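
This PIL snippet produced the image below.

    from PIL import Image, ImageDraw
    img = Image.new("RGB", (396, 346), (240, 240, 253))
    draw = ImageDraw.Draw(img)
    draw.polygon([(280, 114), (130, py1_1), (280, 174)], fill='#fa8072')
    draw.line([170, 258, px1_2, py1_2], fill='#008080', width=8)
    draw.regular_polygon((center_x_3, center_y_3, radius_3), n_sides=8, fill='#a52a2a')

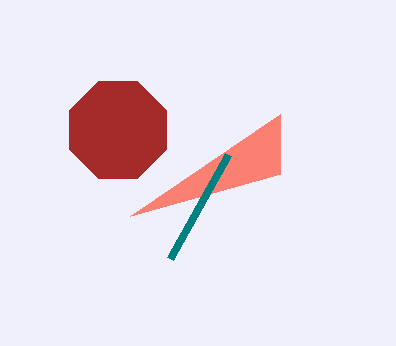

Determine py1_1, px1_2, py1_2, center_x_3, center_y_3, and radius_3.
py1_1 = 216
px1_2 = 228
py1_2 = 154
center_x_3 = 118
center_y_3 = 130
radius_3 = 52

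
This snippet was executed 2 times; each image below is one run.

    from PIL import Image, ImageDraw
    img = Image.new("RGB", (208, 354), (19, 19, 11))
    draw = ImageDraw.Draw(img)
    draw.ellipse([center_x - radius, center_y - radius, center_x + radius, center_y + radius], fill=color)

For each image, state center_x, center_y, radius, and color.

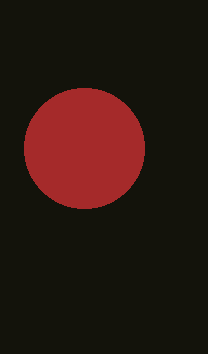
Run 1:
center_x = 84
center_y = 148
radius = 60
color = 'brown'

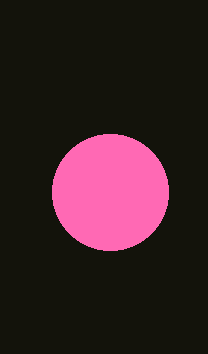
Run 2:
center_x = 110, center_y = 192, radius = 58, color = 'hotpink'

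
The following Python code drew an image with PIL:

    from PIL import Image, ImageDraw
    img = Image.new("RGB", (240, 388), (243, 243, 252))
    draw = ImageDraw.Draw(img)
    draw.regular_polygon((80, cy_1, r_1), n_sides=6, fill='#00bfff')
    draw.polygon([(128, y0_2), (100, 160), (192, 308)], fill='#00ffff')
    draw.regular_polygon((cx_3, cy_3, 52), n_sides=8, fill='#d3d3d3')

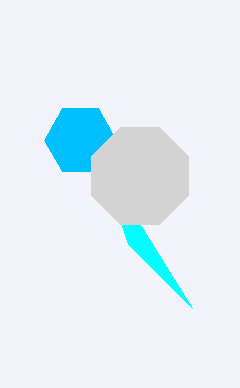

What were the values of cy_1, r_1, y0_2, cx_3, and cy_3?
cy_1 = 140
r_1 = 36
y0_2 = 244
cx_3 = 140
cy_3 = 176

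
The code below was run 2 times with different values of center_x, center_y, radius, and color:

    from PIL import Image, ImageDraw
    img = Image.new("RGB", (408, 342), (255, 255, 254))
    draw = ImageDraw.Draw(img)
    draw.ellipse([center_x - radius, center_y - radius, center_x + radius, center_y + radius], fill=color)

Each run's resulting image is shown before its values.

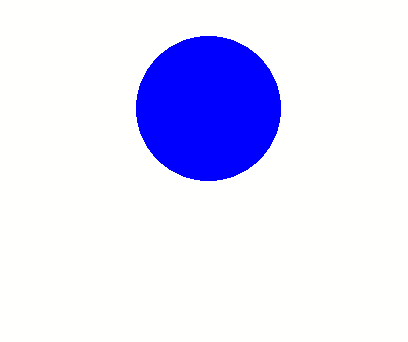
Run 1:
center_x = 208, center_y = 108, radius = 72, color = 'blue'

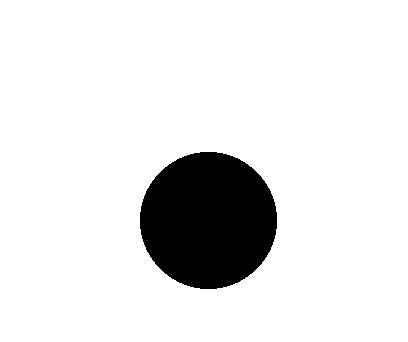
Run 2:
center_x = 208; center_y = 220; radius = 68; color = 'black'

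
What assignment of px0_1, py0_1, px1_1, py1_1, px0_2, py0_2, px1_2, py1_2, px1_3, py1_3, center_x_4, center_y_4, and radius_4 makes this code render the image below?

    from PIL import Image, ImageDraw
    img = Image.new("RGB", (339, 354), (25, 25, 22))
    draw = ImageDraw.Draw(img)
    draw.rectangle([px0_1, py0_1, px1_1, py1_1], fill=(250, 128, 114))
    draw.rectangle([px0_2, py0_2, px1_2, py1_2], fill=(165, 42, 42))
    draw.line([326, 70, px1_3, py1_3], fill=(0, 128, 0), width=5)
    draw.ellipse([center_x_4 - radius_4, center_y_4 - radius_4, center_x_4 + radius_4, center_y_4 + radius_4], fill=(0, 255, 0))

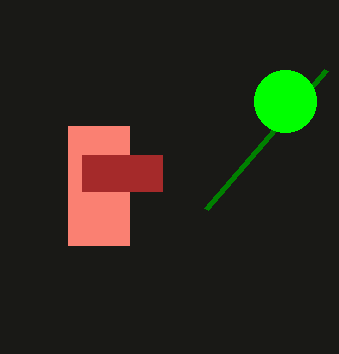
px0_1 = 68; py0_1 = 126; px1_1 = 129; py1_1 = 245; px0_2 = 82; py0_2 = 155; px1_2 = 162; py1_2 = 191; px1_3 = 206; py1_3 = 209; center_x_4 = 285; center_y_4 = 101; radius_4 = 31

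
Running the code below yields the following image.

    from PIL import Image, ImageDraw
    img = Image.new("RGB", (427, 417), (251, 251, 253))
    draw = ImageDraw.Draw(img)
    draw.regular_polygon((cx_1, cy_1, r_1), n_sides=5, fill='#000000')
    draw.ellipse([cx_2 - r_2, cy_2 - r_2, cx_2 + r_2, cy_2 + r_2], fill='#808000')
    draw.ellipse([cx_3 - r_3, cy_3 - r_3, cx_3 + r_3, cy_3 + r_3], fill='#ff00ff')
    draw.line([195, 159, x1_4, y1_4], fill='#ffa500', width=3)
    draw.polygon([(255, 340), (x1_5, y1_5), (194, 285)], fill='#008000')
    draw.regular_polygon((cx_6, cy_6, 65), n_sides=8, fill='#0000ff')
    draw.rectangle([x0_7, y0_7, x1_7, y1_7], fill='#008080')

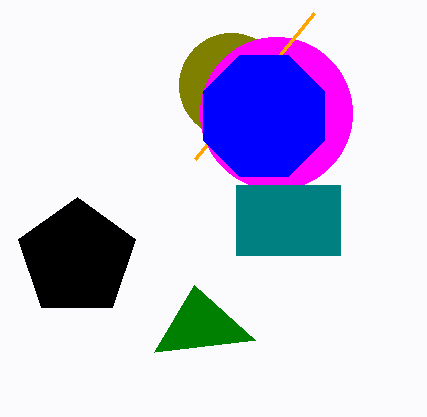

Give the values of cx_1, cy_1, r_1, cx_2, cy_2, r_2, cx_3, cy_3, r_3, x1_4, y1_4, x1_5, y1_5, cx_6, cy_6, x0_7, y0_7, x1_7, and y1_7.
cx_1 = 77; cy_1 = 258; r_1 = 61; cx_2 = 231; cy_2 = 85; r_2 = 52; cx_3 = 276; cy_3 = 113; r_3 = 76; x1_4 = 314; y1_4 = 13; x1_5 = 154; y1_5 = 352; cx_6 = 264; cy_6 = 116; x0_7 = 236; y0_7 = 185; x1_7 = 340; y1_7 = 255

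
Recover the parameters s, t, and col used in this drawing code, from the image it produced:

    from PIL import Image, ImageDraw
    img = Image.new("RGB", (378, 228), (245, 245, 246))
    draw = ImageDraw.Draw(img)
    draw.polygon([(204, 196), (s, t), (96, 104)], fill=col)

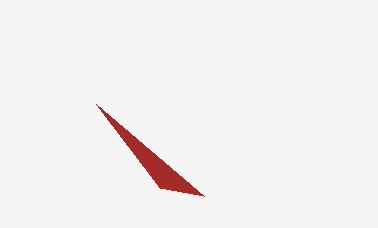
s = 160, t = 188, col = 'brown'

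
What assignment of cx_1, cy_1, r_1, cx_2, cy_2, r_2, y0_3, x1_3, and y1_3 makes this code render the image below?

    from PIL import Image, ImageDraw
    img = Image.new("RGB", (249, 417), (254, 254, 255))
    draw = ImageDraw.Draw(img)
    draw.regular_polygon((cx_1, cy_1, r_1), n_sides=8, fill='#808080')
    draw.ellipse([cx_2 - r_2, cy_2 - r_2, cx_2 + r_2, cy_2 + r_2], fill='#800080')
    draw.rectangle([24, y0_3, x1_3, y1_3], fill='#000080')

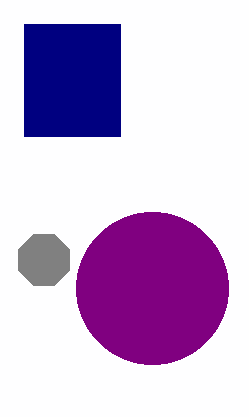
cx_1 = 44, cy_1 = 260, r_1 = 28, cx_2 = 152, cy_2 = 288, r_2 = 76, y0_3 = 24, x1_3 = 120, y1_3 = 136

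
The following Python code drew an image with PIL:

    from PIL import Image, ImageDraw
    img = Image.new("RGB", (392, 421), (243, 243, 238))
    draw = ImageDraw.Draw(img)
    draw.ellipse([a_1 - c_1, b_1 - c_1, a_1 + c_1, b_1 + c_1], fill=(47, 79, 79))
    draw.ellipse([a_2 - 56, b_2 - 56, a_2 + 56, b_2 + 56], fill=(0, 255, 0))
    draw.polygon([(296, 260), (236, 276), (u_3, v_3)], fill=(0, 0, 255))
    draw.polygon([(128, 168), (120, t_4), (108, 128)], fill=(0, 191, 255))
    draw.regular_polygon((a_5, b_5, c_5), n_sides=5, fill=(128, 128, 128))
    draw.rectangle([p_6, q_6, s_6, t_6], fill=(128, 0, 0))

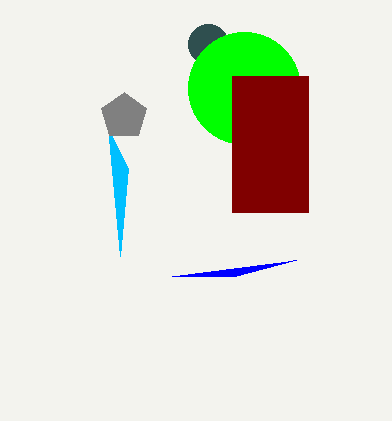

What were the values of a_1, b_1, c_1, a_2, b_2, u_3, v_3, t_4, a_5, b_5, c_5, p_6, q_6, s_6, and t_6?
a_1 = 208
b_1 = 44
c_1 = 20
a_2 = 244
b_2 = 88
u_3 = 172
v_3 = 276
t_4 = 256
a_5 = 124
b_5 = 116
c_5 = 24
p_6 = 232
q_6 = 76
s_6 = 308
t_6 = 212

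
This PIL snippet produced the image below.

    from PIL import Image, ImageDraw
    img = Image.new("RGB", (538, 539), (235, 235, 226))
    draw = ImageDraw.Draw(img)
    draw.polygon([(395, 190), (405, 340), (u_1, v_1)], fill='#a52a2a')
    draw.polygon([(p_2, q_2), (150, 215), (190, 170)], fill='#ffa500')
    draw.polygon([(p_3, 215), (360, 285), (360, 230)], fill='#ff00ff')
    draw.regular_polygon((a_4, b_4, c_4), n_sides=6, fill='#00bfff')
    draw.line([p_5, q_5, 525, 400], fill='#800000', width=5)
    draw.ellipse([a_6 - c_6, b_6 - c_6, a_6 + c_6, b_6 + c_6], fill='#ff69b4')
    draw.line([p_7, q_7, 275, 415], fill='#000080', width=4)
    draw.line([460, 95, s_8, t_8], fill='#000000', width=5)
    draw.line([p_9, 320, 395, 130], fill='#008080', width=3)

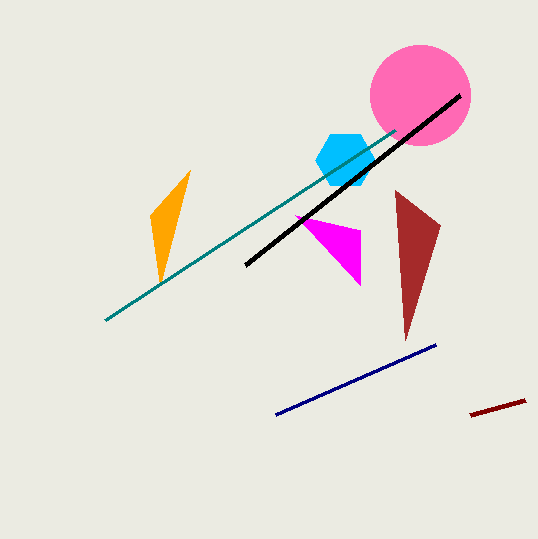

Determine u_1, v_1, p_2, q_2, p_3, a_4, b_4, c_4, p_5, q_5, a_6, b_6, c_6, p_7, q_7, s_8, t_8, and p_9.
u_1 = 440; v_1 = 225; p_2 = 160; q_2 = 285; p_3 = 295; a_4 = 345; b_4 = 160; c_4 = 30; p_5 = 470; q_5 = 415; a_6 = 420; b_6 = 95; c_6 = 50; p_7 = 435; q_7 = 345; s_8 = 245; t_8 = 265; p_9 = 105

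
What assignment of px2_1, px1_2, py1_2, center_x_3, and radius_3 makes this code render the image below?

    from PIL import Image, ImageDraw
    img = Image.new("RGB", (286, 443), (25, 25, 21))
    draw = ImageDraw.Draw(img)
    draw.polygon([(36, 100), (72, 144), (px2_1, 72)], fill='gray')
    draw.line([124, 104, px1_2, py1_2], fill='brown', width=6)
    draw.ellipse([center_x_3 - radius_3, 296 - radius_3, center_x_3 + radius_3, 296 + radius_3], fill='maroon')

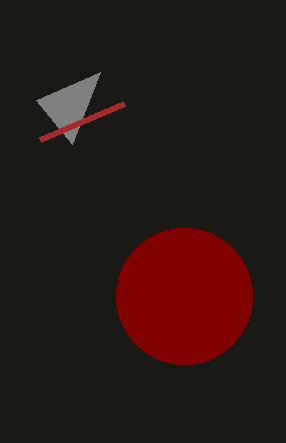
px2_1 = 100, px1_2 = 40, py1_2 = 140, center_x_3 = 184, radius_3 = 68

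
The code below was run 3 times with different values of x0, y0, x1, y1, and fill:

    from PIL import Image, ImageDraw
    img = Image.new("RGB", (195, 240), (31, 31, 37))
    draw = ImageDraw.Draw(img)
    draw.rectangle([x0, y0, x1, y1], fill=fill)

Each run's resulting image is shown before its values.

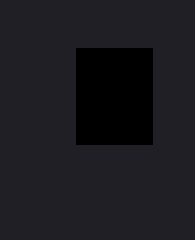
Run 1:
x0 = 76, y0 = 48, x1 = 152, y1 = 144, fill = 'black'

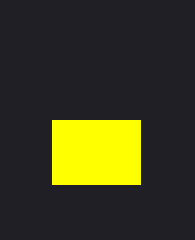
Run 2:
x0 = 52
y0 = 120
x1 = 140
y1 = 184
fill = 'yellow'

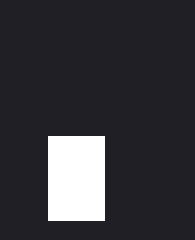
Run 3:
x0 = 48, y0 = 136, x1 = 104, y1 = 220, fill = 'white'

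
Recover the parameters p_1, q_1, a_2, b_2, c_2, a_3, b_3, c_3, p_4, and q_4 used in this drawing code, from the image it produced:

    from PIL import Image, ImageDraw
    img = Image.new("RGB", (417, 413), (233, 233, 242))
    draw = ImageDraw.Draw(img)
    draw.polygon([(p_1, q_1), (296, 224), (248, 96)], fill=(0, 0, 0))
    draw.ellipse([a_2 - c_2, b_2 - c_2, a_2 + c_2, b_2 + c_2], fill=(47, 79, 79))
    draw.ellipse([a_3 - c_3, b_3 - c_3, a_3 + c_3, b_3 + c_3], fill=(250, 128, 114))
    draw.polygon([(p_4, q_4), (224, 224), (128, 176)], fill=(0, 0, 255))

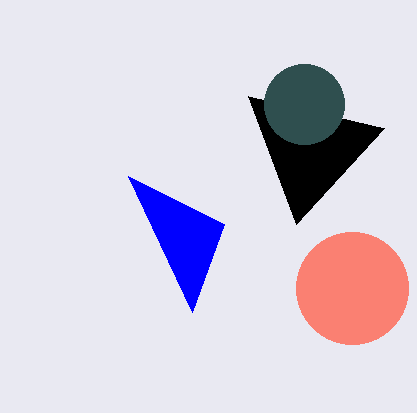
p_1 = 384, q_1 = 128, a_2 = 304, b_2 = 104, c_2 = 40, a_3 = 352, b_3 = 288, c_3 = 56, p_4 = 192, q_4 = 312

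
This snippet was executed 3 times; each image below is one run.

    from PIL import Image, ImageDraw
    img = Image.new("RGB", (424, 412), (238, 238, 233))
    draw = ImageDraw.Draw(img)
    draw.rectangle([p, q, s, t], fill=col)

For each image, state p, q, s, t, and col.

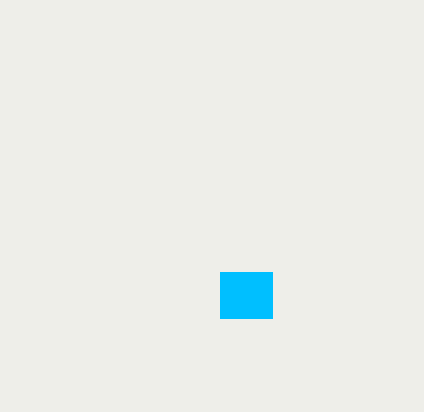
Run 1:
p = 220; q = 272; s = 272; t = 318; col = 'deepskyblue'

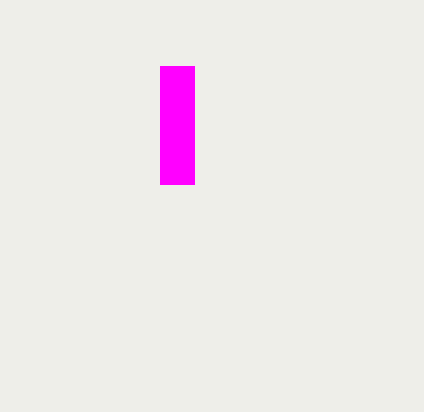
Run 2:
p = 160; q = 66; s = 194; t = 184; col = 'magenta'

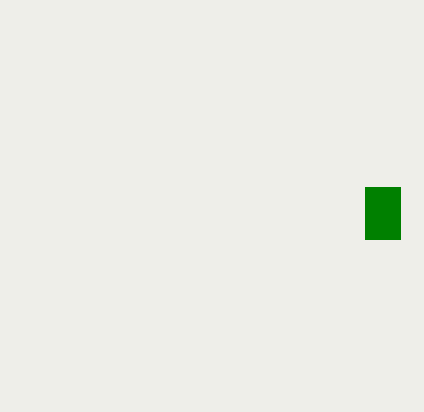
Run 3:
p = 365; q = 187; s = 400; t = 239; col = 'green'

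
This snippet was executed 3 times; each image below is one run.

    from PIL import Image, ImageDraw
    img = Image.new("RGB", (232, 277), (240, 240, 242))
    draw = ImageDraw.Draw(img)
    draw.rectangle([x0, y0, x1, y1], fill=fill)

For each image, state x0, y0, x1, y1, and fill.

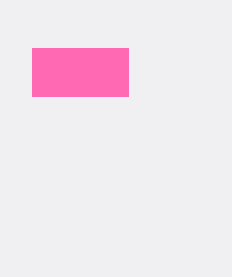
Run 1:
x0 = 32; y0 = 48; x1 = 128; y1 = 96; fill = 'hotpink'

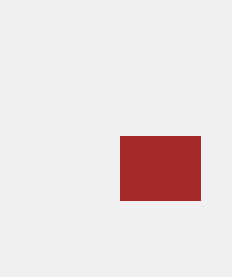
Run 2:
x0 = 120, y0 = 136, x1 = 200, y1 = 200, fill = 'brown'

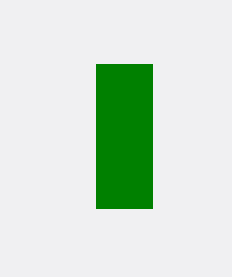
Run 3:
x0 = 96; y0 = 64; x1 = 152; y1 = 208; fill = 'green'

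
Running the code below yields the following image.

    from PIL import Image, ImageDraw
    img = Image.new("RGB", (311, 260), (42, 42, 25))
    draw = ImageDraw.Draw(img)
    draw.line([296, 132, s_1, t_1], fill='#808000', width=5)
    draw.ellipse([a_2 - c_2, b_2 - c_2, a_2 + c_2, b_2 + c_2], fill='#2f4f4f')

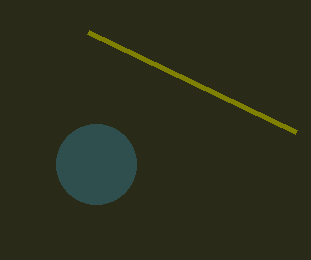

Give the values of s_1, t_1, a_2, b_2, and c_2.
s_1 = 88; t_1 = 32; a_2 = 96; b_2 = 164; c_2 = 40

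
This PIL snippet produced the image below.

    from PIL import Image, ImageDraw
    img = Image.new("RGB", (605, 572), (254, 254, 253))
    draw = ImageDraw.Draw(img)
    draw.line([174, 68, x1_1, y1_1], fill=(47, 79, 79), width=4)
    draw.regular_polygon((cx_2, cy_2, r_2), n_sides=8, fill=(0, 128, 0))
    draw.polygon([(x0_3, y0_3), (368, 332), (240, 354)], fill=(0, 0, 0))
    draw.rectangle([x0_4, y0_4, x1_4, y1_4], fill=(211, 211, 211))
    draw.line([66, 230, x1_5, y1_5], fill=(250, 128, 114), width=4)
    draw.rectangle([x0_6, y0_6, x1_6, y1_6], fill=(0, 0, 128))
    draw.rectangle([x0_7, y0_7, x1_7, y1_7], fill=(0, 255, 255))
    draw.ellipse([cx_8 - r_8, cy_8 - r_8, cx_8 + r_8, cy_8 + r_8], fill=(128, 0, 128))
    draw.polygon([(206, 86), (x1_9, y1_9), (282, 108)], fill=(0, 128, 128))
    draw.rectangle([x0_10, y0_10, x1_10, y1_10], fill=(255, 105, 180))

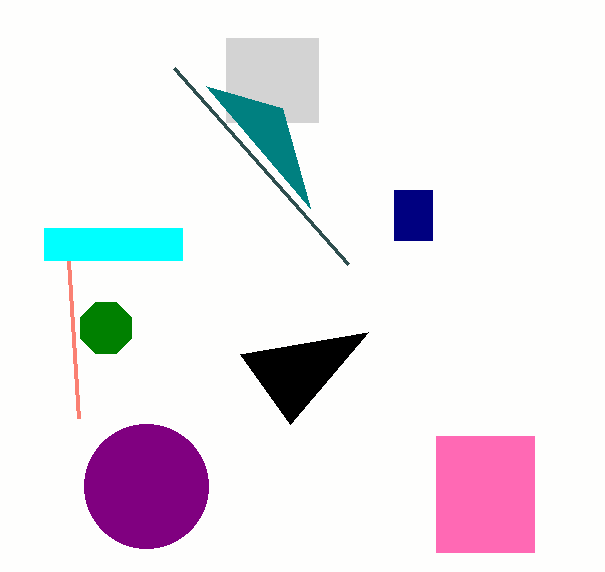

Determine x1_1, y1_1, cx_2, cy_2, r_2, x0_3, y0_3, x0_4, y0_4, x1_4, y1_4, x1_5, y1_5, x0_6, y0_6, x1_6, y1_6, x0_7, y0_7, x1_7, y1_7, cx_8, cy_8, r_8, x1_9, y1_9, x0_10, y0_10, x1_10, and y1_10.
x1_1 = 348
y1_1 = 264
cx_2 = 106
cy_2 = 328
r_2 = 28
x0_3 = 290
y0_3 = 424
x0_4 = 226
y0_4 = 38
x1_4 = 318
y1_4 = 122
x1_5 = 78
y1_5 = 418
x0_6 = 394
y0_6 = 190
x1_6 = 432
y1_6 = 240
x0_7 = 44
y0_7 = 228
x1_7 = 182
y1_7 = 260
cx_8 = 146
cy_8 = 486
r_8 = 62
x1_9 = 310
y1_9 = 208
x0_10 = 436
y0_10 = 436
x1_10 = 534
y1_10 = 552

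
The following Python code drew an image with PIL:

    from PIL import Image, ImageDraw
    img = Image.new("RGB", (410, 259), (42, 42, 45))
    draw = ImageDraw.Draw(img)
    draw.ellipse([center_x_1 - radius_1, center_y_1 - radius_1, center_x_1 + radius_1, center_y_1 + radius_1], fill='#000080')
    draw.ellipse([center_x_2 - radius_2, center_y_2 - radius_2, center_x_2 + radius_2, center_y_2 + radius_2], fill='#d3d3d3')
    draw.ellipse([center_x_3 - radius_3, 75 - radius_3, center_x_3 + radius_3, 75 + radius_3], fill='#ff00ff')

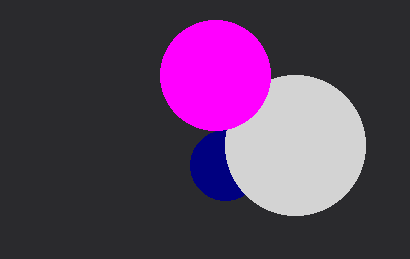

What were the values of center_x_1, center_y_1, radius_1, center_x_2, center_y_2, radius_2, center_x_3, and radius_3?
center_x_1 = 225, center_y_1 = 165, radius_1 = 35, center_x_2 = 295, center_y_2 = 145, radius_2 = 70, center_x_3 = 215, radius_3 = 55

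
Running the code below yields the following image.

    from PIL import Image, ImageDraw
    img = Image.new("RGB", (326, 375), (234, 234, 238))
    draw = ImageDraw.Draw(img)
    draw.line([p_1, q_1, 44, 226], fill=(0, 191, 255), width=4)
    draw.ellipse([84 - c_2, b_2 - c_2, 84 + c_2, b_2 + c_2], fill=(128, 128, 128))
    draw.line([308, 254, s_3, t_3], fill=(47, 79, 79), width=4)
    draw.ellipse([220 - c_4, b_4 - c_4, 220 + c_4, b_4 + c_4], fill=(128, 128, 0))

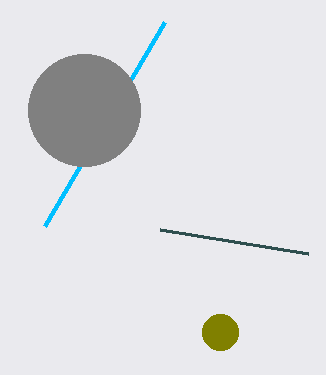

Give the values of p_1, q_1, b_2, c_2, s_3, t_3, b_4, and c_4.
p_1 = 164
q_1 = 22
b_2 = 110
c_2 = 56
s_3 = 160
t_3 = 230
b_4 = 332
c_4 = 18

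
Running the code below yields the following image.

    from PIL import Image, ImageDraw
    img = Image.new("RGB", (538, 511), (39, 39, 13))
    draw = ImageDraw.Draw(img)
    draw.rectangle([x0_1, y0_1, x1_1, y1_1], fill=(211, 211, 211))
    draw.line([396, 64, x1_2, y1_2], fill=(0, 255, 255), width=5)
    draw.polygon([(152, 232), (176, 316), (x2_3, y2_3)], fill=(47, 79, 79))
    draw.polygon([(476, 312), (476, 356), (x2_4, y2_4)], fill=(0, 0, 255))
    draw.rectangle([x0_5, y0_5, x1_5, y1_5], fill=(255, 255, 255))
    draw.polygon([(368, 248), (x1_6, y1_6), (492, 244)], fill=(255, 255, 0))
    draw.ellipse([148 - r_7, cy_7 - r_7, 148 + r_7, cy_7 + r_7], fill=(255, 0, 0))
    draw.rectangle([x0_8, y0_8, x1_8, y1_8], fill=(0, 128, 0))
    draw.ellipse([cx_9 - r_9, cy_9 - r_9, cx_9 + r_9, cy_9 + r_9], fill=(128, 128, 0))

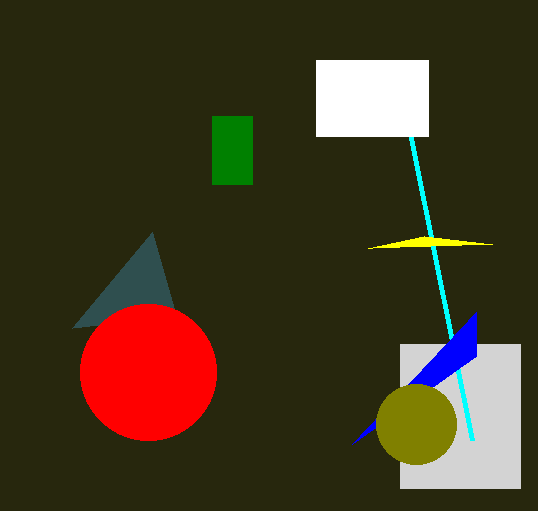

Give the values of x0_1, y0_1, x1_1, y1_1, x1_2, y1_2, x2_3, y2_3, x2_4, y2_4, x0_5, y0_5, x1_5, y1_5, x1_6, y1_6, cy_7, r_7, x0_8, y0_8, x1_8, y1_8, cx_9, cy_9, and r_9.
x0_1 = 400
y0_1 = 344
x1_1 = 520
y1_1 = 488
x1_2 = 472
y1_2 = 440
x2_3 = 72
y2_3 = 328
x2_4 = 352
y2_4 = 444
x0_5 = 316
y0_5 = 60
x1_5 = 428
y1_5 = 136
x1_6 = 424
y1_6 = 236
cy_7 = 372
r_7 = 68
x0_8 = 212
y0_8 = 116
x1_8 = 252
y1_8 = 184
cx_9 = 416
cy_9 = 424
r_9 = 40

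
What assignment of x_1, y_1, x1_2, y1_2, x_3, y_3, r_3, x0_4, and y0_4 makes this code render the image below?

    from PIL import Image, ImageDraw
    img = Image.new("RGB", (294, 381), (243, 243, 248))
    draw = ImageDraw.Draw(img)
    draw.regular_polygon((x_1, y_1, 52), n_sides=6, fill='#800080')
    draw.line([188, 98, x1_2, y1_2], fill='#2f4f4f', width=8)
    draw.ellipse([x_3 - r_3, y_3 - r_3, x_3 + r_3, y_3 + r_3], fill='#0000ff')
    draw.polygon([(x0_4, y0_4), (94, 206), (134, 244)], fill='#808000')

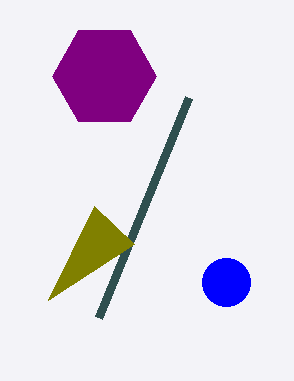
x_1 = 104, y_1 = 76, x1_2 = 98, y1_2 = 318, x_3 = 226, y_3 = 282, r_3 = 24, x0_4 = 48, y0_4 = 300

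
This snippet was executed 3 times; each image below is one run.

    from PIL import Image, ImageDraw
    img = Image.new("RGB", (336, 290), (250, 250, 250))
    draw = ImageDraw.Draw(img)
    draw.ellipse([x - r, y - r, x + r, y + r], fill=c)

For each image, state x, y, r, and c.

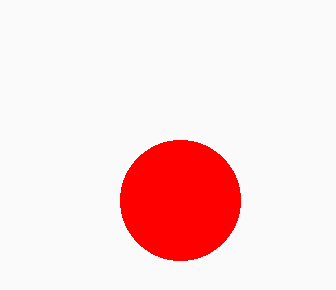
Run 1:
x = 180
y = 200
r = 60
c = 'red'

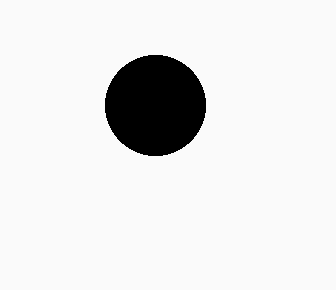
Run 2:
x = 155
y = 105
r = 50
c = 'black'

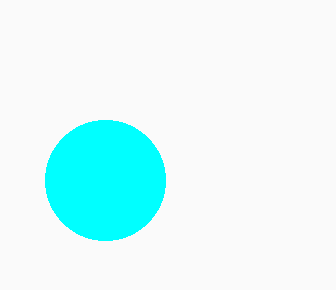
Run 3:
x = 105
y = 180
r = 60
c = 'cyan'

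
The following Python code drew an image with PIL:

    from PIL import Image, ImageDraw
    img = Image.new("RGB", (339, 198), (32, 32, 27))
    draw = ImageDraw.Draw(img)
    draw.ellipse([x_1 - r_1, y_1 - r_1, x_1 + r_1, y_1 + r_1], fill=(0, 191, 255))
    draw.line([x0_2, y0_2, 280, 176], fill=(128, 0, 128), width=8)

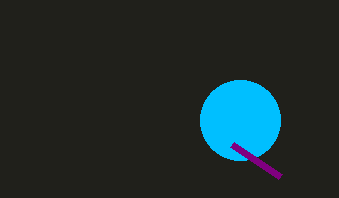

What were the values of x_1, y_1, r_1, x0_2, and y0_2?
x_1 = 240
y_1 = 120
r_1 = 40
x0_2 = 232
y0_2 = 144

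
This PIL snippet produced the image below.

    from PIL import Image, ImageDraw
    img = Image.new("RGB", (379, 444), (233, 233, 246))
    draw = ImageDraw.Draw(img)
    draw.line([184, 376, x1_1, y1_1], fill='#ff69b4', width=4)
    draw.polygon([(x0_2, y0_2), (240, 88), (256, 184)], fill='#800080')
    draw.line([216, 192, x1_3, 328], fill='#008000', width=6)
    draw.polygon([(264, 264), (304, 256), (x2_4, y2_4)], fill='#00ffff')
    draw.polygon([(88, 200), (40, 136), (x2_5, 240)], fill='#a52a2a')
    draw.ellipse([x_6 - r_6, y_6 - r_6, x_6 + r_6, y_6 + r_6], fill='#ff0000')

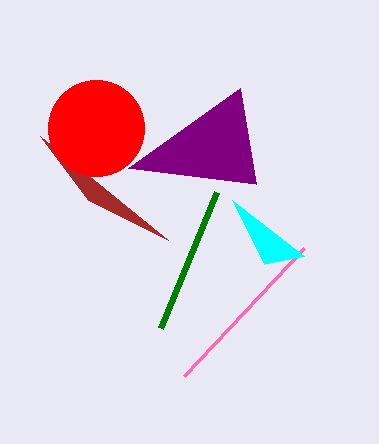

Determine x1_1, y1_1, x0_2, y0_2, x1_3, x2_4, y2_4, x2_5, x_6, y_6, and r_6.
x1_1 = 304
y1_1 = 248
x0_2 = 128
y0_2 = 168
x1_3 = 160
x2_4 = 232
y2_4 = 200
x2_5 = 168
x_6 = 96
y_6 = 128
r_6 = 48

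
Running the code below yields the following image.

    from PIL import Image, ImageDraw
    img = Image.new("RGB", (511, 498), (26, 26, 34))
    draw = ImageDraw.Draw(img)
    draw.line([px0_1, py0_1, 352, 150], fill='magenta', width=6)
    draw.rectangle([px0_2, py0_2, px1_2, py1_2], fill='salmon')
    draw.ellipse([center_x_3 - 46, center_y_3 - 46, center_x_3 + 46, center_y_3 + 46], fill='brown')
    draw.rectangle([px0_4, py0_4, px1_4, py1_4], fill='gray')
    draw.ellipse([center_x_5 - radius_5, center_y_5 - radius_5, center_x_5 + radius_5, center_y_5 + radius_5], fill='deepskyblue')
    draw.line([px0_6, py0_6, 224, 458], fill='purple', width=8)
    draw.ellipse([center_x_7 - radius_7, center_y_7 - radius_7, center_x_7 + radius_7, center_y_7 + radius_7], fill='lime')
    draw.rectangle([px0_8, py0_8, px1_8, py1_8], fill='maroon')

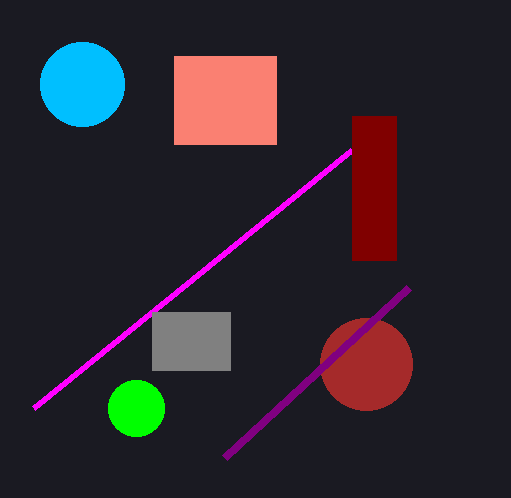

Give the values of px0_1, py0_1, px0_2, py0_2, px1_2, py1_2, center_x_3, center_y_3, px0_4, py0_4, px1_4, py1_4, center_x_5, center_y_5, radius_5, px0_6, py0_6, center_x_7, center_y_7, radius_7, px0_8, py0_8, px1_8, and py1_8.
px0_1 = 34; py0_1 = 408; px0_2 = 174; py0_2 = 56; px1_2 = 276; py1_2 = 144; center_x_3 = 366; center_y_3 = 364; px0_4 = 152; py0_4 = 312; px1_4 = 230; py1_4 = 370; center_x_5 = 82; center_y_5 = 84; radius_5 = 42; px0_6 = 408; py0_6 = 288; center_x_7 = 136; center_y_7 = 408; radius_7 = 28; px0_8 = 352; py0_8 = 116; px1_8 = 396; py1_8 = 260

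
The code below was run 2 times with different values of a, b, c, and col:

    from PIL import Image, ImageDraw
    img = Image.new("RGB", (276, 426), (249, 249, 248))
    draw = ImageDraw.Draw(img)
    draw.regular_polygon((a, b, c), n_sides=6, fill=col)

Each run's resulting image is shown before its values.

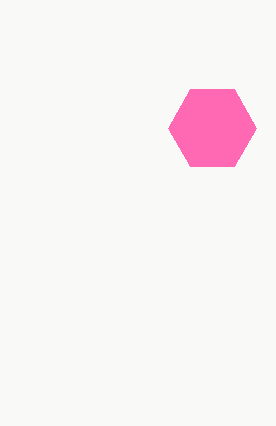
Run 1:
a = 212, b = 128, c = 44, col = 'hotpink'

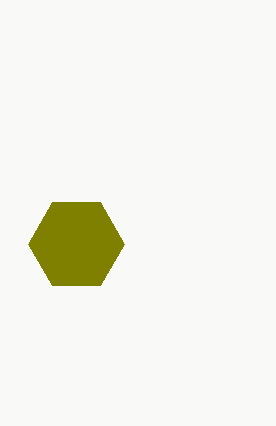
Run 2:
a = 76
b = 244
c = 48
col = 'olive'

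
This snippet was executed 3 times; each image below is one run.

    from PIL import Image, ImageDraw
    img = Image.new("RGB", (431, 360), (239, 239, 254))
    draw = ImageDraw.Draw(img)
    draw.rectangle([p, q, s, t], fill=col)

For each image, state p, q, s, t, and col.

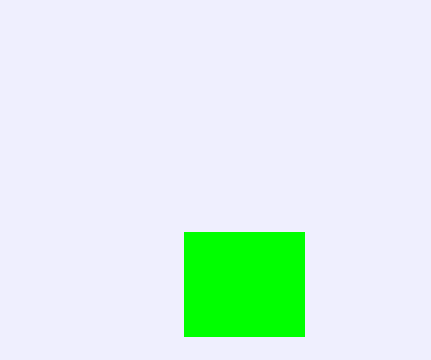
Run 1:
p = 184; q = 232; s = 304; t = 336; col = 'lime'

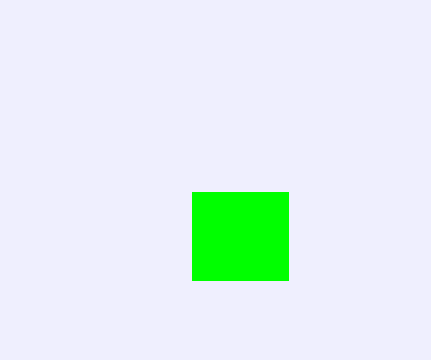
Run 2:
p = 192, q = 192, s = 288, t = 280, col = 'lime'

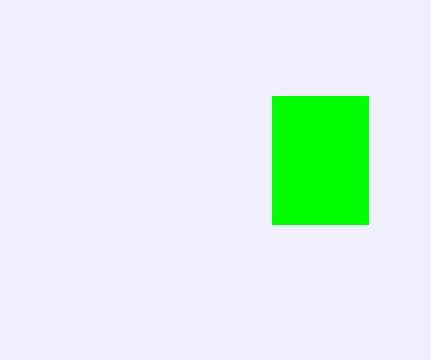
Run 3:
p = 272, q = 96, s = 368, t = 224, col = 'lime'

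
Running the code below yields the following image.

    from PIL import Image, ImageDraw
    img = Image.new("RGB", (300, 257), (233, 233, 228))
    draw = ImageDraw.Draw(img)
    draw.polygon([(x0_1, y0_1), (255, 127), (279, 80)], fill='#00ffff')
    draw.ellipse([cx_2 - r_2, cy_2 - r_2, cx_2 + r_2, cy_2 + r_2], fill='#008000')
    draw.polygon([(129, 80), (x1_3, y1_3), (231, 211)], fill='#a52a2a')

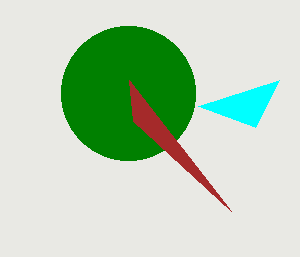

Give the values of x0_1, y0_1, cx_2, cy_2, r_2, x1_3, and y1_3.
x0_1 = 198; y0_1 = 106; cx_2 = 128; cy_2 = 93; r_2 = 67; x1_3 = 133; y1_3 = 121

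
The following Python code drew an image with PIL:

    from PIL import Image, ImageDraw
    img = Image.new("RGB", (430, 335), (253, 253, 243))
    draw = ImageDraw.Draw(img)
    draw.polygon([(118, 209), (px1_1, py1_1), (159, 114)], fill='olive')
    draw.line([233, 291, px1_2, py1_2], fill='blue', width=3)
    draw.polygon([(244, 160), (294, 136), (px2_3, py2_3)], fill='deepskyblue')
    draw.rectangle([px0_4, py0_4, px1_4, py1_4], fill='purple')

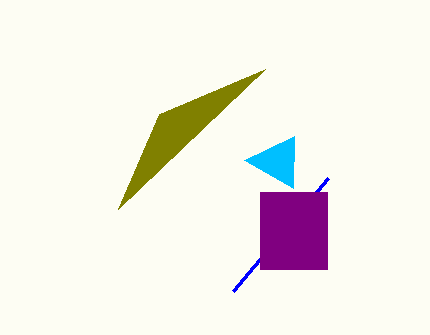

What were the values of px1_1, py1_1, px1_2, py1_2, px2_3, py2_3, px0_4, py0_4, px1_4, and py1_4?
px1_1 = 265; py1_1 = 69; px1_2 = 328; py1_2 = 178; px2_3 = 293; py2_3 = 188; px0_4 = 260; py0_4 = 192; px1_4 = 327; py1_4 = 269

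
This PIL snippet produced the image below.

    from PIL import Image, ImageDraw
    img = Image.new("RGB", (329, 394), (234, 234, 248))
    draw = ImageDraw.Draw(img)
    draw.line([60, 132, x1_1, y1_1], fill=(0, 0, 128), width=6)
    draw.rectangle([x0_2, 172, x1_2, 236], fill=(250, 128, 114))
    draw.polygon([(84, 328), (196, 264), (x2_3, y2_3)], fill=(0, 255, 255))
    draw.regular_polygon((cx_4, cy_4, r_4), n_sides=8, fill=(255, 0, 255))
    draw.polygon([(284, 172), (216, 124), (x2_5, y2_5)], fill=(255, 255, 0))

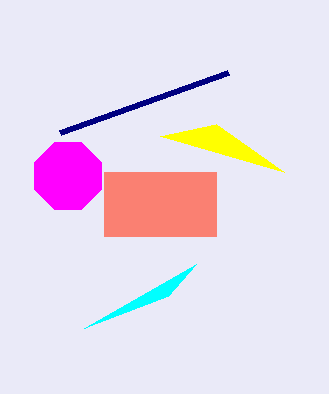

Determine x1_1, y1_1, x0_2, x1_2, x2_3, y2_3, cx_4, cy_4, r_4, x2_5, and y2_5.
x1_1 = 228; y1_1 = 72; x0_2 = 104; x1_2 = 216; x2_3 = 168; y2_3 = 296; cx_4 = 68; cy_4 = 176; r_4 = 36; x2_5 = 160; y2_5 = 136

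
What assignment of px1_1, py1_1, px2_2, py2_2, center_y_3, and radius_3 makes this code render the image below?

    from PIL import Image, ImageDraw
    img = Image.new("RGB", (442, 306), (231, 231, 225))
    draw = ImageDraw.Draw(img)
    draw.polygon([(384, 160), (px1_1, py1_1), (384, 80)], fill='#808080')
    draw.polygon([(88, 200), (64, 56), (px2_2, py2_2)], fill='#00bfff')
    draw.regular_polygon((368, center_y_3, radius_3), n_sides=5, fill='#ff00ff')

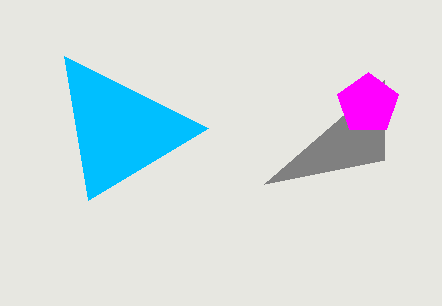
px1_1 = 264; py1_1 = 184; px2_2 = 208; py2_2 = 128; center_y_3 = 104; radius_3 = 32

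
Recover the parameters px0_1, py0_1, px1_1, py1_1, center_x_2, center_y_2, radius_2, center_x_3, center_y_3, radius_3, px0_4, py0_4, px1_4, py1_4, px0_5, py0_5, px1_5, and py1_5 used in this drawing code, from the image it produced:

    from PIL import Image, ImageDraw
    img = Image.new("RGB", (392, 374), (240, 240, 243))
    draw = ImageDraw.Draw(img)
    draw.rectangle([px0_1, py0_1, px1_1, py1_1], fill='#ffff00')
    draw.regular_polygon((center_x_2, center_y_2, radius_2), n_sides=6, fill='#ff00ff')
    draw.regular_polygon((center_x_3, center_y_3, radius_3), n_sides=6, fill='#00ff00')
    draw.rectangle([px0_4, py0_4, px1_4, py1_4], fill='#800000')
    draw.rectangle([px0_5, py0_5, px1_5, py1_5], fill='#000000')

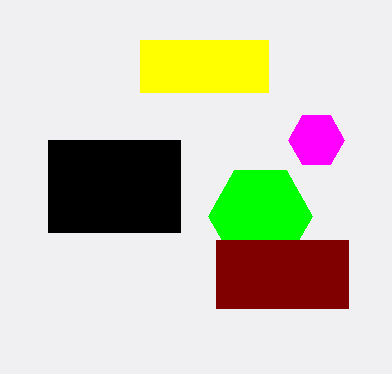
px0_1 = 140
py0_1 = 40
px1_1 = 268
py1_1 = 92
center_x_2 = 316
center_y_2 = 140
radius_2 = 28
center_x_3 = 260
center_y_3 = 216
radius_3 = 52
px0_4 = 216
py0_4 = 240
px1_4 = 348
py1_4 = 308
px0_5 = 48
py0_5 = 140
px1_5 = 180
py1_5 = 232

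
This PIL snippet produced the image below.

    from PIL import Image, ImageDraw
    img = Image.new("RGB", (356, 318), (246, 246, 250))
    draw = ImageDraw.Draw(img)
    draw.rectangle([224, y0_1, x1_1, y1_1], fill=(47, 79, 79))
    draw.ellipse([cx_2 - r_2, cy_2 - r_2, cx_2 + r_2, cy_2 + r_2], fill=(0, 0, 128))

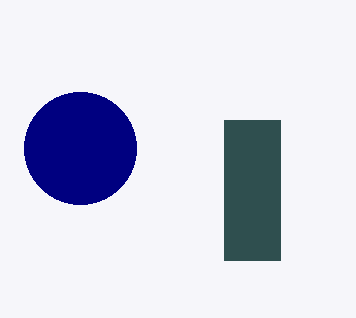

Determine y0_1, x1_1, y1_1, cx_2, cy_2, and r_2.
y0_1 = 120
x1_1 = 280
y1_1 = 260
cx_2 = 80
cy_2 = 148
r_2 = 56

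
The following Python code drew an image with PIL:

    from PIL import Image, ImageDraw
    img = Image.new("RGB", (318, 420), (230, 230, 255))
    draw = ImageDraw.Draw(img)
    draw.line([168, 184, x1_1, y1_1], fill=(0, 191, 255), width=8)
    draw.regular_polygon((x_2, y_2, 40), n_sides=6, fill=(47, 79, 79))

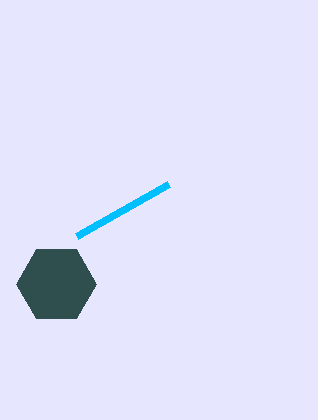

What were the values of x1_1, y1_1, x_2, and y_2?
x1_1 = 76
y1_1 = 236
x_2 = 56
y_2 = 284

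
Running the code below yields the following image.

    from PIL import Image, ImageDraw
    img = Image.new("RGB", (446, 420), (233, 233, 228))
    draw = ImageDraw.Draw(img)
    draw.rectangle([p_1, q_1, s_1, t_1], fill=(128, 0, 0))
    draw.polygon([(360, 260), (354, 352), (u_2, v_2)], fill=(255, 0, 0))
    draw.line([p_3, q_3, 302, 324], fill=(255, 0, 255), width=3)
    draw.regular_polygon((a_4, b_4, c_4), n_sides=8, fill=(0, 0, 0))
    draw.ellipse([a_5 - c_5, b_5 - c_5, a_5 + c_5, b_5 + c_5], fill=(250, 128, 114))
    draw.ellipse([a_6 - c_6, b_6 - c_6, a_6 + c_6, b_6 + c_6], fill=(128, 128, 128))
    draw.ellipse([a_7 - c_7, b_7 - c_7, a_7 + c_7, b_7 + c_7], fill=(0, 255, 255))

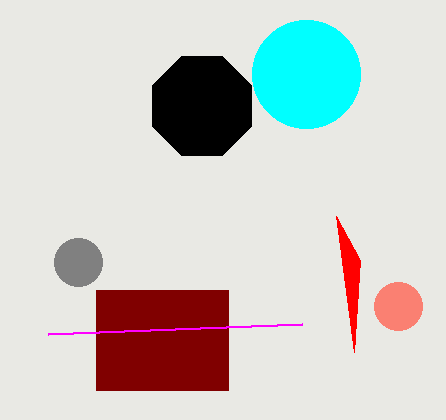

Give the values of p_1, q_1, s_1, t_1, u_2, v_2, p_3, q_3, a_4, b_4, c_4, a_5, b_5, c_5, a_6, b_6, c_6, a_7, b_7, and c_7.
p_1 = 96, q_1 = 290, s_1 = 228, t_1 = 390, u_2 = 336, v_2 = 216, p_3 = 48, q_3 = 334, a_4 = 202, b_4 = 106, c_4 = 54, a_5 = 398, b_5 = 306, c_5 = 24, a_6 = 78, b_6 = 262, c_6 = 24, a_7 = 306, b_7 = 74, c_7 = 54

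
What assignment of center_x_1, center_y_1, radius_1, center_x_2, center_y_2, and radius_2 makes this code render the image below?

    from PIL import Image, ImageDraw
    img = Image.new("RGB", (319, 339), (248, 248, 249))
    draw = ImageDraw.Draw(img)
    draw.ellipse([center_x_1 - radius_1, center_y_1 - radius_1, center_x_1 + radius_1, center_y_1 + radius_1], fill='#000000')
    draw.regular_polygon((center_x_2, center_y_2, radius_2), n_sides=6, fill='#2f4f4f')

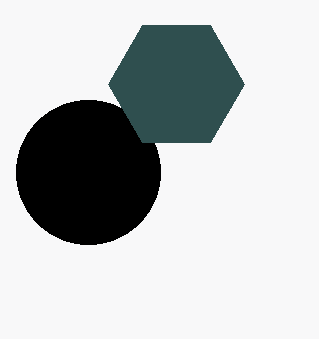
center_x_1 = 88
center_y_1 = 172
radius_1 = 72
center_x_2 = 176
center_y_2 = 84
radius_2 = 68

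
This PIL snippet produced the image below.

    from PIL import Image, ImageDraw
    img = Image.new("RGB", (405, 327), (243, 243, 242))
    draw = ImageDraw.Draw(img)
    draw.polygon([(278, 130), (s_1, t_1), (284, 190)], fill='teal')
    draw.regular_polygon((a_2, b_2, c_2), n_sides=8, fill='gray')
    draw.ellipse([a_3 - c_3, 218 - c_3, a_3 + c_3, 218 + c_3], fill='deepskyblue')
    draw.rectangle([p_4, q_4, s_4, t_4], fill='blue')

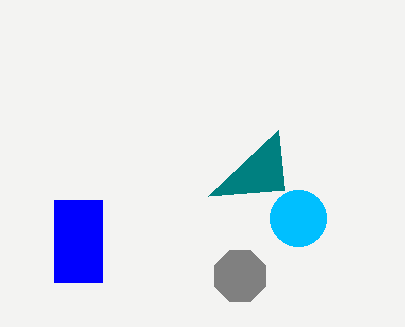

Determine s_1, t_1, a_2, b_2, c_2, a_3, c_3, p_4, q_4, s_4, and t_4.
s_1 = 208, t_1 = 196, a_2 = 240, b_2 = 276, c_2 = 28, a_3 = 298, c_3 = 28, p_4 = 54, q_4 = 200, s_4 = 102, t_4 = 282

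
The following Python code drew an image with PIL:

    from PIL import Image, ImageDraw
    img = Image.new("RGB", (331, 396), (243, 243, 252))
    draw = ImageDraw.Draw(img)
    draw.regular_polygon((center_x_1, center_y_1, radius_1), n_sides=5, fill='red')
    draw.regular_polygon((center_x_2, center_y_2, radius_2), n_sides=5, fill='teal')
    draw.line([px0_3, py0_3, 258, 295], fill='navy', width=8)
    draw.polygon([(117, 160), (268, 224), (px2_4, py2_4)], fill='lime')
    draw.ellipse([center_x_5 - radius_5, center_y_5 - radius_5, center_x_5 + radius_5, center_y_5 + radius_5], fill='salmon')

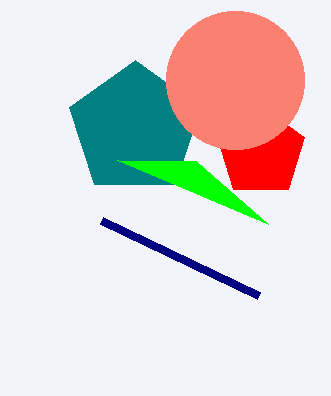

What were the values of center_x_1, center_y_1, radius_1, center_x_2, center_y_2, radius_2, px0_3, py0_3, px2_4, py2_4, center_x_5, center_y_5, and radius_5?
center_x_1 = 261
center_y_1 = 152
radius_1 = 46
center_x_2 = 135
center_y_2 = 129
radius_2 = 69
px0_3 = 101
py0_3 = 220
px2_4 = 196
py2_4 = 161
center_x_5 = 235
center_y_5 = 80
radius_5 = 69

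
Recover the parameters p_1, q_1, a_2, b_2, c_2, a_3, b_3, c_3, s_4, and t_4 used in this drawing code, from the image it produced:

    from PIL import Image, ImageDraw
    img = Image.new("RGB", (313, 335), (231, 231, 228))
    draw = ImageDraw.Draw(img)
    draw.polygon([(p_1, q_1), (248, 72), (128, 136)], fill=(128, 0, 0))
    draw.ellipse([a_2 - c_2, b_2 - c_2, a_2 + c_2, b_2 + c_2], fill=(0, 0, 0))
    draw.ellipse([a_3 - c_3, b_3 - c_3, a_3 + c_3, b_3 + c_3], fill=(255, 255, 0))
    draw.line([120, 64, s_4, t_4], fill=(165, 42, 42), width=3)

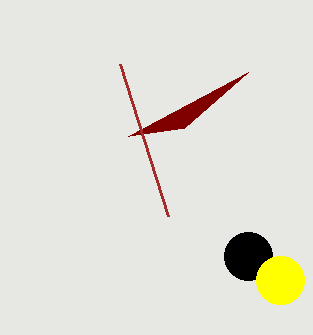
p_1 = 184; q_1 = 128; a_2 = 248; b_2 = 256; c_2 = 24; a_3 = 280; b_3 = 280; c_3 = 24; s_4 = 168; t_4 = 216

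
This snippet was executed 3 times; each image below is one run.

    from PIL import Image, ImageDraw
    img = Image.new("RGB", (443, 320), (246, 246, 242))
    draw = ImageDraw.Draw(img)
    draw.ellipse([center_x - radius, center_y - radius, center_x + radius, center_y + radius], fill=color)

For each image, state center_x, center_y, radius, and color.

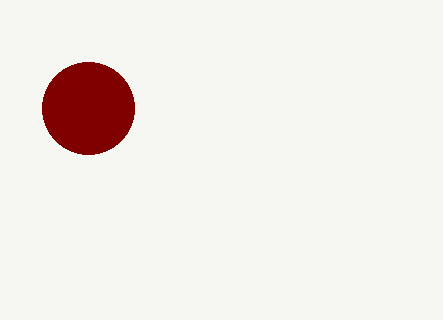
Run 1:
center_x = 88; center_y = 108; radius = 46; color = 'maroon'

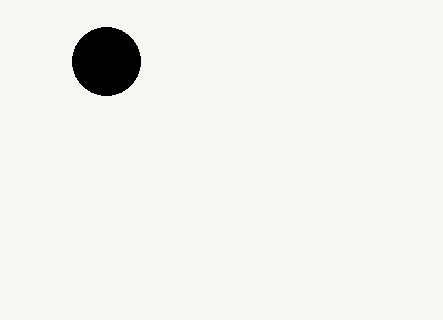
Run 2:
center_x = 106
center_y = 61
radius = 34
color = 'black'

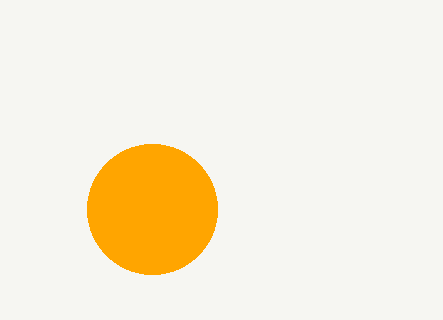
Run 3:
center_x = 152
center_y = 209
radius = 65
color = 'orange'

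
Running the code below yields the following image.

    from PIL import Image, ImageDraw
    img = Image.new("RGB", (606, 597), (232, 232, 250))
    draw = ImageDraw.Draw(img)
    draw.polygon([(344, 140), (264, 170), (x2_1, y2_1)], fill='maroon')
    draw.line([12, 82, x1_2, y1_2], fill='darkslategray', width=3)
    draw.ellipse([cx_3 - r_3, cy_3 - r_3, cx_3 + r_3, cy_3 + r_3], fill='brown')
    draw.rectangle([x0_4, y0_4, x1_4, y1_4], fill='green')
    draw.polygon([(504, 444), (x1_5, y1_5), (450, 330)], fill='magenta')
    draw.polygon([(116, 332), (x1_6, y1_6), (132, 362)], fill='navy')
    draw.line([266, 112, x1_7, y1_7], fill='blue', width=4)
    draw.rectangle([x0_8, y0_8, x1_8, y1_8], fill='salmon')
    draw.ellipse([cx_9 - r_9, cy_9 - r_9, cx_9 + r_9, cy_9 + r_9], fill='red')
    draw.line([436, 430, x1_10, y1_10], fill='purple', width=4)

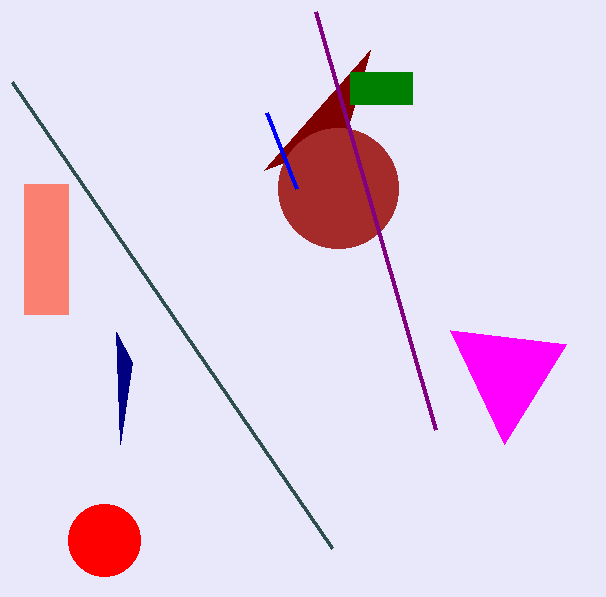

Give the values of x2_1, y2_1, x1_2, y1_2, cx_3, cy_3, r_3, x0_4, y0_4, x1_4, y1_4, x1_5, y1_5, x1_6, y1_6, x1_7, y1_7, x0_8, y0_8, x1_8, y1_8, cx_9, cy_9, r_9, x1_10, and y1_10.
x2_1 = 370; y2_1 = 50; x1_2 = 332; y1_2 = 548; cx_3 = 338; cy_3 = 188; r_3 = 60; x0_4 = 350; y0_4 = 72; x1_4 = 412; y1_4 = 104; x1_5 = 566; y1_5 = 344; x1_6 = 120; y1_6 = 444; x1_7 = 296; y1_7 = 188; x0_8 = 24; y0_8 = 184; x1_8 = 68; y1_8 = 314; cx_9 = 104; cy_9 = 540; r_9 = 36; x1_10 = 316; y1_10 = 12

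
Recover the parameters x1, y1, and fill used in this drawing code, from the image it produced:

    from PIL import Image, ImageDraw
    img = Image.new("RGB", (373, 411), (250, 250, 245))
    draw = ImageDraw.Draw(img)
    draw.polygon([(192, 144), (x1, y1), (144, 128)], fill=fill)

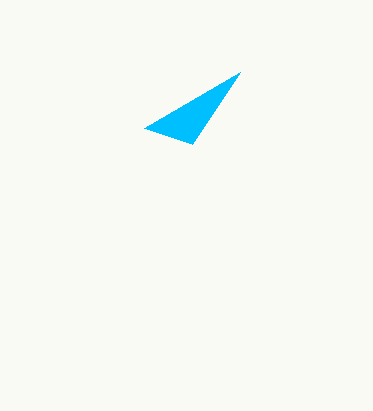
x1 = 240, y1 = 72, fill = 'deepskyblue'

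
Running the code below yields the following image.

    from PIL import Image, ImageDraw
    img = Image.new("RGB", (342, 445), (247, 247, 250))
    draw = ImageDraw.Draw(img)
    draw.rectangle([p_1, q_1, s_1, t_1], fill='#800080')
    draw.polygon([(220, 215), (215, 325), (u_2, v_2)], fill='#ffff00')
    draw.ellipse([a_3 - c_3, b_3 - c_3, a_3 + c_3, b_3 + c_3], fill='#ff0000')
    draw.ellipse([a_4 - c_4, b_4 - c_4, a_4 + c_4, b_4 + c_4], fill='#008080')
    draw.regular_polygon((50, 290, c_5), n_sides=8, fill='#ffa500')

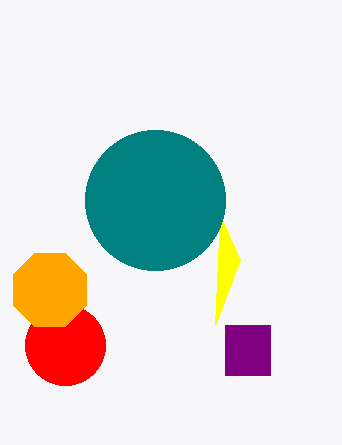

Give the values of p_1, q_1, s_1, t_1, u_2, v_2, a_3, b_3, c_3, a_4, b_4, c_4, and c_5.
p_1 = 225
q_1 = 325
s_1 = 270
t_1 = 375
u_2 = 240
v_2 = 260
a_3 = 65
b_3 = 345
c_3 = 40
a_4 = 155
b_4 = 200
c_4 = 70
c_5 = 40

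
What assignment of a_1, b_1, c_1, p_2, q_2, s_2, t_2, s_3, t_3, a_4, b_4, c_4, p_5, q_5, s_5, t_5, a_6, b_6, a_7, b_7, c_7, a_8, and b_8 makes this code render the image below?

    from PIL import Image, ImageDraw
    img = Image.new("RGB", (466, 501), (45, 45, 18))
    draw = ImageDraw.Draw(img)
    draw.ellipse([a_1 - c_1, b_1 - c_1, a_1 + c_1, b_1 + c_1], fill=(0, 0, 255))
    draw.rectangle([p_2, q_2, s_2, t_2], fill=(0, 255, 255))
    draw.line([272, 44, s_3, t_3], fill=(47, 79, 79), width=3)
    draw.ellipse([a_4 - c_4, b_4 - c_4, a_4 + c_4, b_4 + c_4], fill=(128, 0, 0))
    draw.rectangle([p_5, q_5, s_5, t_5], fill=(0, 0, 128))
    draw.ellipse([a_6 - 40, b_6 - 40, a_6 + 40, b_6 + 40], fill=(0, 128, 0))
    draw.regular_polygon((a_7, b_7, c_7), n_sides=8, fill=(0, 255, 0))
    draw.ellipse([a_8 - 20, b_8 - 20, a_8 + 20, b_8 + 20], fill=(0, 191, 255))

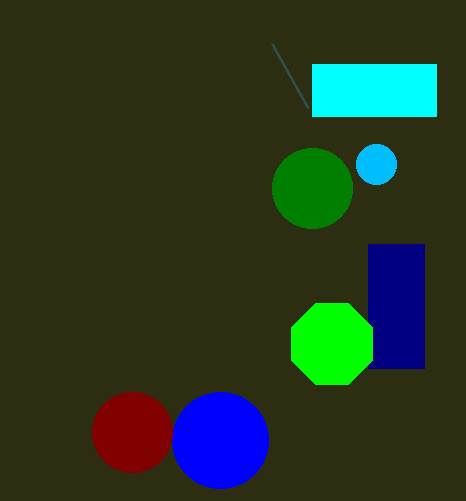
a_1 = 220
b_1 = 440
c_1 = 48
p_2 = 312
q_2 = 64
s_2 = 436
t_2 = 116
s_3 = 308
t_3 = 108
a_4 = 132
b_4 = 432
c_4 = 40
p_5 = 368
q_5 = 244
s_5 = 424
t_5 = 368
a_6 = 312
b_6 = 188
a_7 = 332
b_7 = 344
c_7 = 44
a_8 = 376
b_8 = 164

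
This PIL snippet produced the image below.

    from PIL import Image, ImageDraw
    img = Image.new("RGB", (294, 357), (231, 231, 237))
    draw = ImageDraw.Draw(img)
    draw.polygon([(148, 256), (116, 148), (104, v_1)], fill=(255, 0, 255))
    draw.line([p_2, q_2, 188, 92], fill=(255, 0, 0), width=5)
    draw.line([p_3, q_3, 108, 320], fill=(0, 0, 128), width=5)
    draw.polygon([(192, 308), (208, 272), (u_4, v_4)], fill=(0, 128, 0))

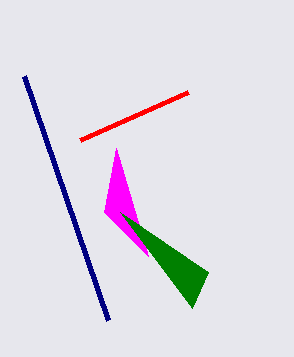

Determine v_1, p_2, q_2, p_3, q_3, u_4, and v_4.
v_1 = 212; p_2 = 80; q_2 = 140; p_3 = 24; q_3 = 76; u_4 = 120; v_4 = 212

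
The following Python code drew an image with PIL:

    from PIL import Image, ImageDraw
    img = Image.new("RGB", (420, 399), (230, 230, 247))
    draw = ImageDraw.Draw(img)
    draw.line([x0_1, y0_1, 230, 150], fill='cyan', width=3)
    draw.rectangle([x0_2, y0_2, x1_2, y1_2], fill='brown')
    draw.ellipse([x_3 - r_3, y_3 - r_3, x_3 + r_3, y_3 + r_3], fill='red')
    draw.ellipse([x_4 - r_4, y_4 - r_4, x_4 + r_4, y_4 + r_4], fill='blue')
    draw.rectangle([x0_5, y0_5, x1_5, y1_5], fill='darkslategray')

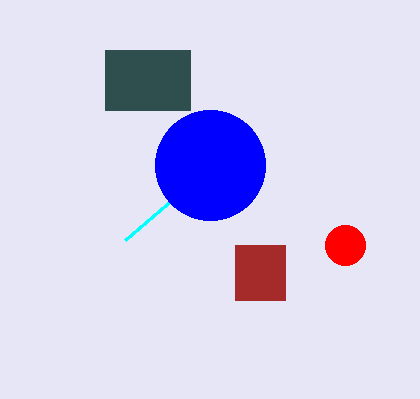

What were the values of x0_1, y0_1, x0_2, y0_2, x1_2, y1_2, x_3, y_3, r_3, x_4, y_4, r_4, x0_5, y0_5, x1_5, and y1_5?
x0_1 = 125
y0_1 = 240
x0_2 = 235
y0_2 = 245
x1_2 = 285
y1_2 = 300
x_3 = 345
y_3 = 245
r_3 = 20
x_4 = 210
y_4 = 165
r_4 = 55
x0_5 = 105
y0_5 = 50
x1_5 = 190
y1_5 = 110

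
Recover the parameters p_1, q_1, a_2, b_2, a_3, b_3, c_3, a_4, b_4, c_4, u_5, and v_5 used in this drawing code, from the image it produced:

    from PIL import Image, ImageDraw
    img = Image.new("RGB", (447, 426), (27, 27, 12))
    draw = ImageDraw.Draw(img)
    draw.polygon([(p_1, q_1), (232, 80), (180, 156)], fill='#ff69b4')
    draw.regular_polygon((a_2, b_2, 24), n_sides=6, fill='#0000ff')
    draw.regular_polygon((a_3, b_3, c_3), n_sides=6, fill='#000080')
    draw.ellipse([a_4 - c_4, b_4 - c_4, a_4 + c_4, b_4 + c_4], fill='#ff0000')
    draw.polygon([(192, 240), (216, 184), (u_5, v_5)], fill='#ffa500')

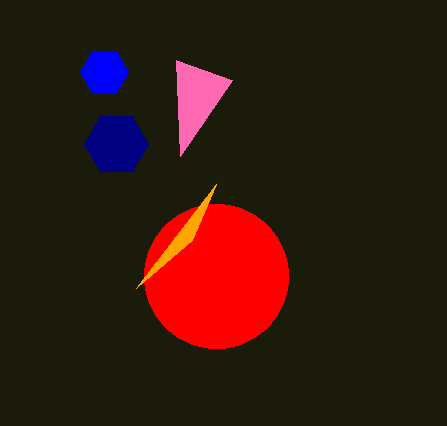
p_1 = 176; q_1 = 60; a_2 = 104; b_2 = 72; a_3 = 116; b_3 = 144; c_3 = 32; a_4 = 216; b_4 = 276; c_4 = 72; u_5 = 136; v_5 = 288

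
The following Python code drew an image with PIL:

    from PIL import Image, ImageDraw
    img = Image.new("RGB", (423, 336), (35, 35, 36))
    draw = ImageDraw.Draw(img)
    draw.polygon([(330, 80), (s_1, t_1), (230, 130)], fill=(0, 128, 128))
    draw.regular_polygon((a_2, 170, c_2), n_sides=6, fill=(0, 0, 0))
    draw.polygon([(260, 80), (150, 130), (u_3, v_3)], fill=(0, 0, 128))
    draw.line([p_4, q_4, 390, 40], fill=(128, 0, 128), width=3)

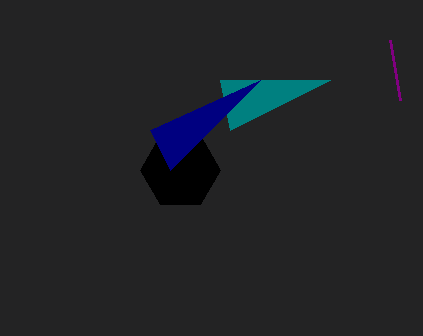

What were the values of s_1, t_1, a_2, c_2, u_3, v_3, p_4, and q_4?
s_1 = 220; t_1 = 80; a_2 = 180; c_2 = 40; u_3 = 170; v_3 = 170; p_4 = 400; q_4 = 100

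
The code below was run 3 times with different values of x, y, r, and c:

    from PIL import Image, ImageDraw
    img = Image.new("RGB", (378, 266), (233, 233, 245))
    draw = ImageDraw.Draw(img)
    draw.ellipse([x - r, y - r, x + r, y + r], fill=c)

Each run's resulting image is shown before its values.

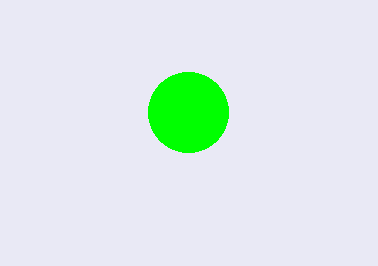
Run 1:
x = 188
y = 112
r = 40
c = 'lime'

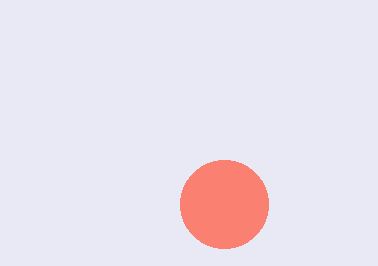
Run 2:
x = 224
y = 204
r = 44
c = 'salmon'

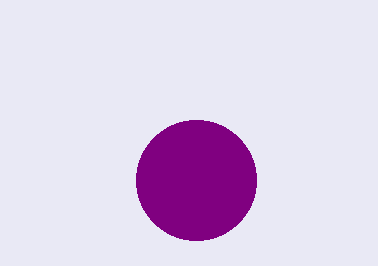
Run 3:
x = 196, y = 180, r = 60, c = 'purple'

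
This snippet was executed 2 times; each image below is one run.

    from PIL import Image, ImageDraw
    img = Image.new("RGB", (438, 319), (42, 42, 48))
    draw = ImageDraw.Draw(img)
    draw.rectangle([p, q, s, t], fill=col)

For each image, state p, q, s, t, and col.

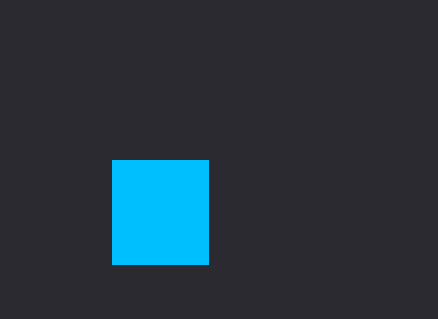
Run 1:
p = 112
q = 160
s = 208
t = 264
col = 'deepskyblue'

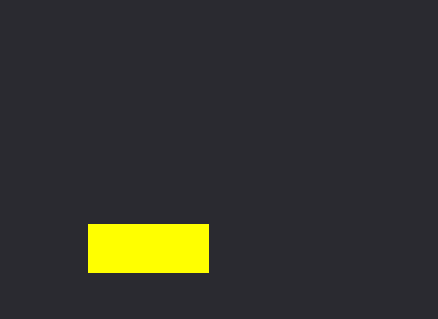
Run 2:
p = 88; q = 224; s = 208; t = 272; col = 'yellow'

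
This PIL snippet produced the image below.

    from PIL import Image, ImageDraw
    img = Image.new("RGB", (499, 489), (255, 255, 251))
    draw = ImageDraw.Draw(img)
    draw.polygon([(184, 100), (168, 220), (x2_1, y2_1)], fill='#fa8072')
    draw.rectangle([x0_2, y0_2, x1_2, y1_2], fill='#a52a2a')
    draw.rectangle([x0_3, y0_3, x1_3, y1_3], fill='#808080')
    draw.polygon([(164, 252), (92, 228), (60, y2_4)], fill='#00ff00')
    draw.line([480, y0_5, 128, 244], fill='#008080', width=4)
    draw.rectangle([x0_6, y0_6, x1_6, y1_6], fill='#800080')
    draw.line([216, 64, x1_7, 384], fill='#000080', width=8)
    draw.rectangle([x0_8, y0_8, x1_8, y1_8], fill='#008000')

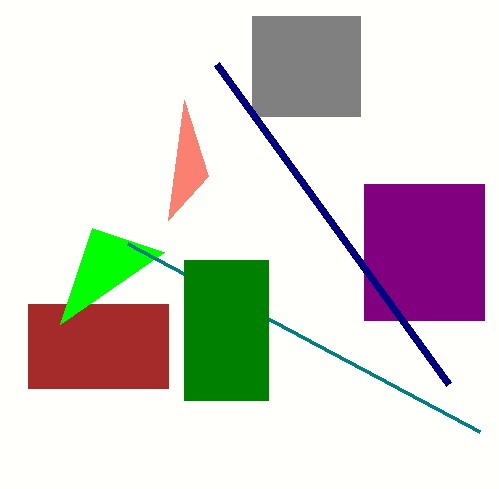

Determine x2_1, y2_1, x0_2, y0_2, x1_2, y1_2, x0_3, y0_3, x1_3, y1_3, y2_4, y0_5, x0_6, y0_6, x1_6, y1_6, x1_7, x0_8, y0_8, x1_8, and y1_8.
x2_1 = 208
y2_1 = 176
x0_2 = 28
y0_2 = 304
x1_2 = 168
y1_2 = 388
x0_3 = 252
y0_3 = 16
x1_3 = 360
y1_3 = 116
y2_4 = 324
y0_5 = 432
x0_6 = 364
y0_6 = 184
x1_6 = 484
y1_6 = 320
x1_7 = 448
x0_8 = 184
y0_8 = 260
x1_8 = 268
y1_8 = 400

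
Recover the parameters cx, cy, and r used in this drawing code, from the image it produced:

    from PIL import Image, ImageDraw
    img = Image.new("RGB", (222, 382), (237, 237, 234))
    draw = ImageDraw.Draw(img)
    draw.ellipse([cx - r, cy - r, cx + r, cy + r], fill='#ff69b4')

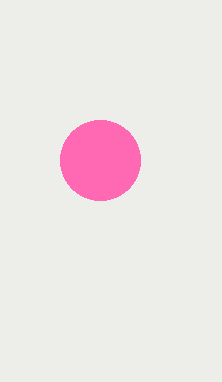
cx = 100; cy = 160; r = 40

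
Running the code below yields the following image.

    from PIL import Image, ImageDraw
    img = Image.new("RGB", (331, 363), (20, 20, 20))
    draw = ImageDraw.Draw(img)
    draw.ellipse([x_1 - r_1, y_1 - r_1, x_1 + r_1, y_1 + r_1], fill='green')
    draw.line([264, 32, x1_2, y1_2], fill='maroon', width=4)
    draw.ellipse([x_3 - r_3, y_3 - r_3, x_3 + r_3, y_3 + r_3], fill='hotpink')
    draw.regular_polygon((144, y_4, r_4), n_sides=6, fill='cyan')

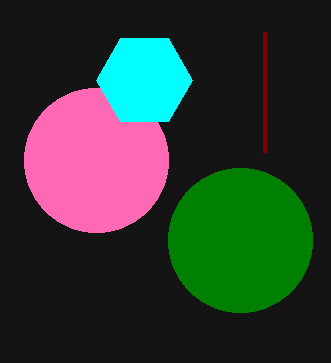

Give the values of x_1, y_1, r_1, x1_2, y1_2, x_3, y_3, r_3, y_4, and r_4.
x_1 = 240
y_1 = 240
r_1 = 72
x1_2 = 264
y1_2 = 152
x_3 = 96
y_3 = 160
r_3 = 72
y_4 = 80
r_4 = 48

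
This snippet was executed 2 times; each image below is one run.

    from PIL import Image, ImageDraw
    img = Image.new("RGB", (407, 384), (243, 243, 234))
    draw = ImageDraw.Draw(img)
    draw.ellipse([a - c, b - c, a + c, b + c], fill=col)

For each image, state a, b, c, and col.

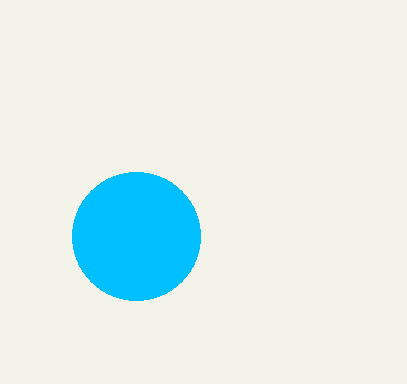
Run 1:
a = 136
b = 236
c = 64
col = 'deepskyblue'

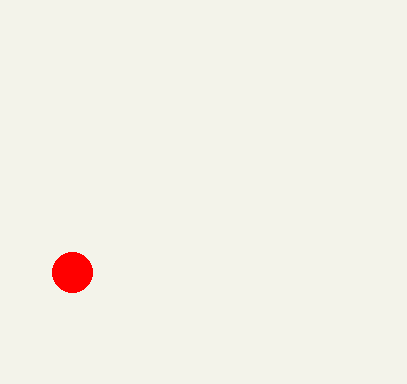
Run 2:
a = 72
b = 272
c = 20
col = 'red'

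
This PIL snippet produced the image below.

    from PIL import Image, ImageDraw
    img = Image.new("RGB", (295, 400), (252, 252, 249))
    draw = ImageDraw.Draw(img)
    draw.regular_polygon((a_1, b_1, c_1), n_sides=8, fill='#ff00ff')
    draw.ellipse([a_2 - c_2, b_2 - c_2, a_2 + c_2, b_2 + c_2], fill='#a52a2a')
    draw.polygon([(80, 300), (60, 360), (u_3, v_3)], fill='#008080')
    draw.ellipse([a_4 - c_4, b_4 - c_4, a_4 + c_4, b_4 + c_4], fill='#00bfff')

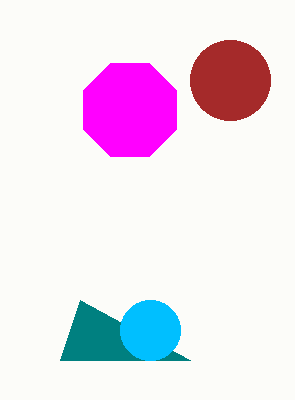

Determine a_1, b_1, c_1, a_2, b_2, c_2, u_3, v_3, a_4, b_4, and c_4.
a_1 = 130
b_1 = 110
c_1 = 50
a_2 = 230
b_2 = 80
c_2 = 40
u_3 = 190
v_3 = 360
a_4 = 150
b_4 = 330
c_4 = 30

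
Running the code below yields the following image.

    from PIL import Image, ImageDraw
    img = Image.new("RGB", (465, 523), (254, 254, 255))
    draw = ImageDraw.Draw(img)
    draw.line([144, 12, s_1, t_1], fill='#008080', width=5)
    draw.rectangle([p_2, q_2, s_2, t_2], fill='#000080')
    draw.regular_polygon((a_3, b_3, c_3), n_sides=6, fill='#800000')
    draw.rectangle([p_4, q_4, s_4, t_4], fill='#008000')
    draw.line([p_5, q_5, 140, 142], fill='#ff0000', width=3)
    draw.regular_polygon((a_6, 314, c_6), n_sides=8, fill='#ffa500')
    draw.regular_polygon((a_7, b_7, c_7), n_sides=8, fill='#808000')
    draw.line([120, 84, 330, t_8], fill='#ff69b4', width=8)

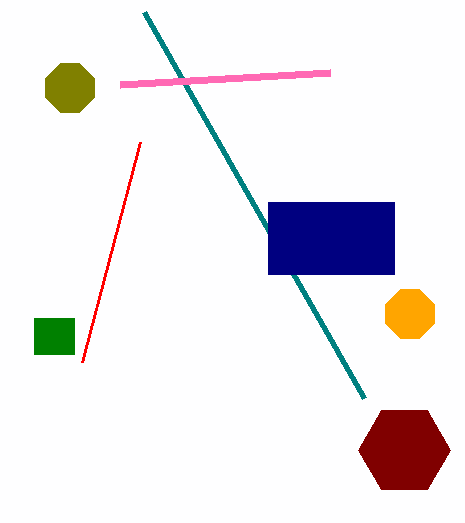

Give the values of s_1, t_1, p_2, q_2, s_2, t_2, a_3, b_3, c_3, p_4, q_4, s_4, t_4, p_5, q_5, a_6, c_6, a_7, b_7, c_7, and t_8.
s_1 = 364
t_1 = 398
p_2 = 268
q_2 = 202
s_2 = 394
t_2 = 274
a_3 = 404
b_3 = 450
c_3 = 46
p_4 = 34
q_4 = 318
s_4 = 74
t_4 = 354
p_5 = 82
q_5 = 362
a_6 = 410
c_6 = 26
a_7 = 70
b_7 = 88
c_7 = 26
t_8 = 72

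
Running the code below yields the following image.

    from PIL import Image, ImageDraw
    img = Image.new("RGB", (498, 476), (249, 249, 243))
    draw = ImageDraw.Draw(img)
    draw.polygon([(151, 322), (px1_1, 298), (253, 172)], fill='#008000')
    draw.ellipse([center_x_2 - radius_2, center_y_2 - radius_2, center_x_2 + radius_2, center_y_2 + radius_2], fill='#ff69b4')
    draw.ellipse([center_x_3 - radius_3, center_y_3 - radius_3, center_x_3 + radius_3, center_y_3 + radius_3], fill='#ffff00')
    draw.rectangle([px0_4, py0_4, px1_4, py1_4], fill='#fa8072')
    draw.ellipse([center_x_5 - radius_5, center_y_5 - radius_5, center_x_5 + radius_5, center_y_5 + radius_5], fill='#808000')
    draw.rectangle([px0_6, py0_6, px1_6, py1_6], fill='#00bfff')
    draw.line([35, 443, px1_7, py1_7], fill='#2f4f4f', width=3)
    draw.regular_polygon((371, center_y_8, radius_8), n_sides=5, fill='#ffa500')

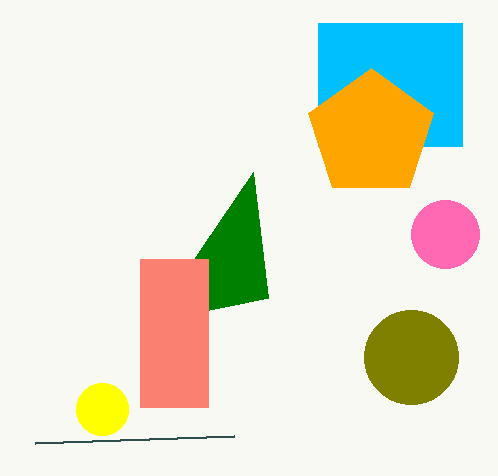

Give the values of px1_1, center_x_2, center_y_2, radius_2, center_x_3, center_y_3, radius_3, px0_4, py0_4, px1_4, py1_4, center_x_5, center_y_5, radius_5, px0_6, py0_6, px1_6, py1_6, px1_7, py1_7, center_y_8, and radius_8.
px1_1 = 268, center_x_2 = 445, center_y_2 = 234, radius_2 = 34, center_x_3 = 102, center_y_3 = 409, radius_3 = 26, px0_4 = 140, py0_4 = 259, px1_4 = 208, py1_4 = 407, center_x_5 = 411, center_y_5 = 357, radius_5 = 47, px0_6 = 318, py0_6 = 23, px1_6 = 462, py1_6 = 146, px1_7 = 234, py1_7 = 436, center_y_8 = 134, radius_8 = 66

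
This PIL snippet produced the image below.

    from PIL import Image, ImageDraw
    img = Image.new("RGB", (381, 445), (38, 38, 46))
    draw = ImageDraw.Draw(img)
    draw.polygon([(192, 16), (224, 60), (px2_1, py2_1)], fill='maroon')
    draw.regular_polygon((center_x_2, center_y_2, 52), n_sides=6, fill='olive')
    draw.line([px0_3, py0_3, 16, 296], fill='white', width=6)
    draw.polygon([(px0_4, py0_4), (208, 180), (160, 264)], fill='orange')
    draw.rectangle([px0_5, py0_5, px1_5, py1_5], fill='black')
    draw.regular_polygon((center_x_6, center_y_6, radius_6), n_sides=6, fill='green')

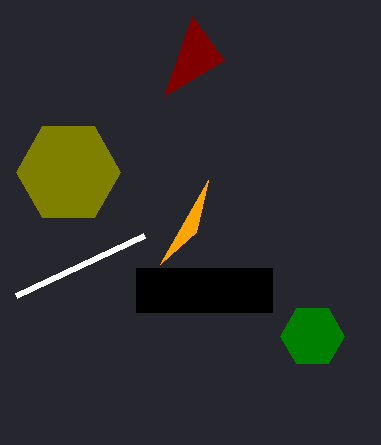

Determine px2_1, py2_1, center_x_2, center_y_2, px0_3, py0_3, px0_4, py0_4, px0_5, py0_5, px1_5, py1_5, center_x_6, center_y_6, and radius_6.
px2_1 = 164
py2_1 = 96
center_x_2 = 68
center_y_2 = 172
px0_3 = 144
py0_3 = 236
px0_4 = 196
py0_4 = 232
px0_5 = 136
py0_5 = 268
px1_5 = 272
py1_5 = 312
center_x_6 = 312
center_y_6 = 336
radius_6 = 32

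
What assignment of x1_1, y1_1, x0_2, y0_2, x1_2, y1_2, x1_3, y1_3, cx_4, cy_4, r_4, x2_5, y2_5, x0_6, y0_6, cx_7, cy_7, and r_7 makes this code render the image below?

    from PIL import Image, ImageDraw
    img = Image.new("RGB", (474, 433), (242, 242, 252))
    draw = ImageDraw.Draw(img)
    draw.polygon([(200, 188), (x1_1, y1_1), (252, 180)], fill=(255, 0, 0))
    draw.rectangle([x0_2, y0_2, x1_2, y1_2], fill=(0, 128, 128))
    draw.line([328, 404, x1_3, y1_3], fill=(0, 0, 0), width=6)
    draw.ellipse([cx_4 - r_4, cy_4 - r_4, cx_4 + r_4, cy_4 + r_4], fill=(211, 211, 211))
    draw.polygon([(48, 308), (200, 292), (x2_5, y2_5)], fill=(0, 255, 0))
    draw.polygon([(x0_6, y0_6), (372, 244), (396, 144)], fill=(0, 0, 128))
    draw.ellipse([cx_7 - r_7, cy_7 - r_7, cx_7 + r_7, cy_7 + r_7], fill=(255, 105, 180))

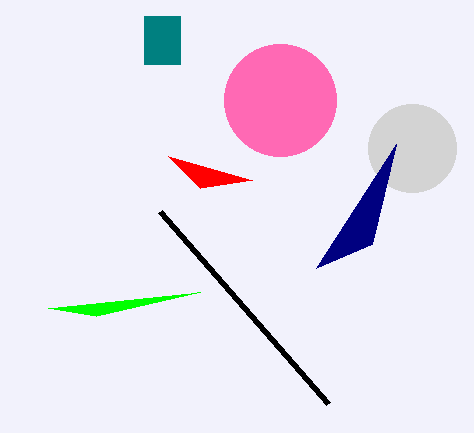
x1_1 = 168, y1_1 = 156, x0_2 = 144, y0_2 = 16, x1_2 = 180, y1_2 = 64, x1_3 = 160, y1_3 = 212, cx_4 = 412, cy_4 = 148, r_4 = 44, x2_5 = 96, y2_5 = 316, x0_6 = 316, y0_6 = 268, cx_7 = 280, cy_7 = 100, r_7 = 56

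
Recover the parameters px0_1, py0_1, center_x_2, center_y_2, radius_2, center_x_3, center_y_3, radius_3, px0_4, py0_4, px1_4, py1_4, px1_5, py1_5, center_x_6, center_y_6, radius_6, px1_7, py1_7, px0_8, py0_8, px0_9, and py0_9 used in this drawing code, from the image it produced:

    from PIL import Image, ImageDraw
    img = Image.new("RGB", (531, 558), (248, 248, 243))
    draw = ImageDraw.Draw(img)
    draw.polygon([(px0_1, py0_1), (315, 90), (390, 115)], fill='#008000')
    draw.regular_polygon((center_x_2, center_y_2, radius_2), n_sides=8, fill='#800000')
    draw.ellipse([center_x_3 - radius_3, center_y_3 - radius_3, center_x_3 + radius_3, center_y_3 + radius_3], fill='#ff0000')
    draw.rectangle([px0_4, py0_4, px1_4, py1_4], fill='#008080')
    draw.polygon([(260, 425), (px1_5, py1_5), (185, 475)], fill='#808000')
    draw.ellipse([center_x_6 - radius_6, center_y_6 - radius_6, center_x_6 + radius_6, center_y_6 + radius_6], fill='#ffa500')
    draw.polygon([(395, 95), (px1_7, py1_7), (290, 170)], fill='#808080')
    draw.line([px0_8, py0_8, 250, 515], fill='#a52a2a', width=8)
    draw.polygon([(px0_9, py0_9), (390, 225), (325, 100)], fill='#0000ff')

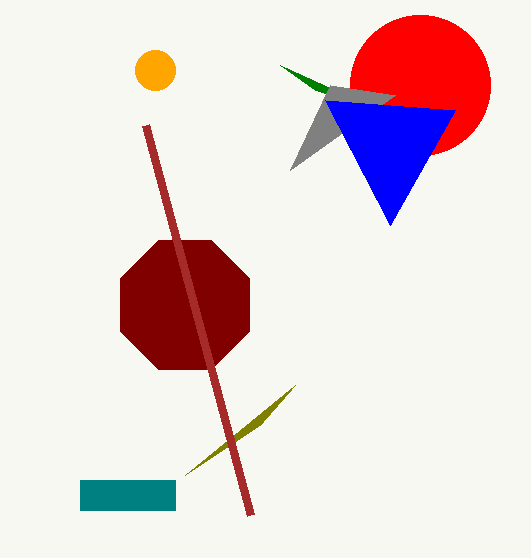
px0_1 = 280, py0_1 = 65, center_x_2 = 185, center_y_2 = 305, radius_2 = 70, center_x_3 = 420, center_y_3 = 85, radius_3 = 70, px0_4 = 80, py0_4 = 480, px1_4 = 175, py1_4 = 510, px1_5 = 295, py1_5 = 385, center_x_6 = 155, center_y_6 = 70, radius_6 = 20, px1_7 = 330, py1_7 = 85, px0_8 = 145, py0_8 = 125, px0_9 = 455, py0_9 = 110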